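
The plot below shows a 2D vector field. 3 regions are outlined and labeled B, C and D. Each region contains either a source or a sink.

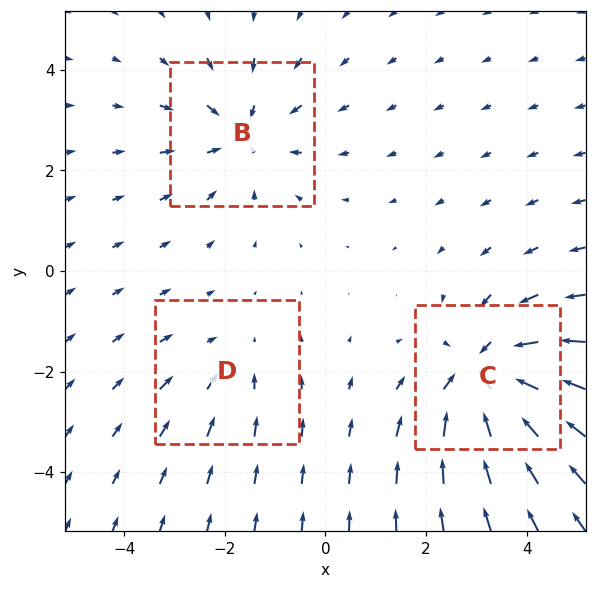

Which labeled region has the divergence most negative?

Divergence at each region's feature centre — B: about -3, C: about -4, D: about -2. Region C is most negative.

C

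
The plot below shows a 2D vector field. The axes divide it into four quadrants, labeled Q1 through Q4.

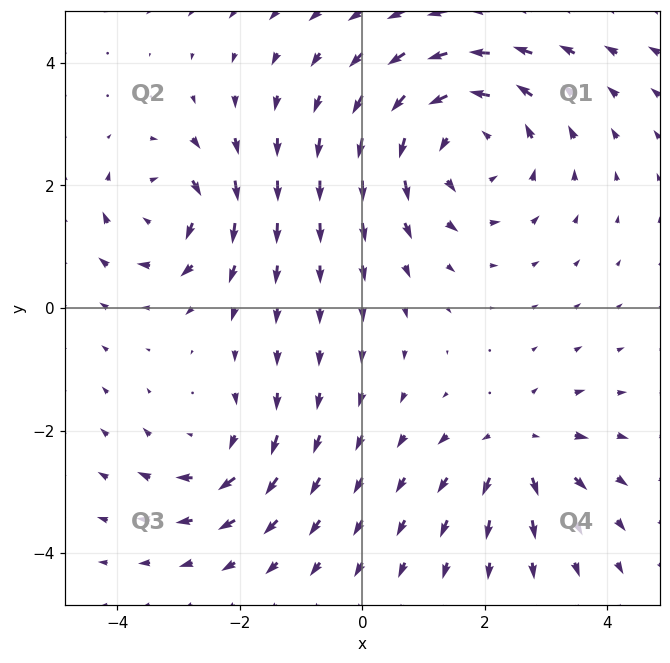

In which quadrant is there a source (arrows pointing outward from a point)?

The source sits at approximately (2.6, -2.3), which lies in quadrant Q4. The divergence there is about +4, positive as expected for a source.

Q4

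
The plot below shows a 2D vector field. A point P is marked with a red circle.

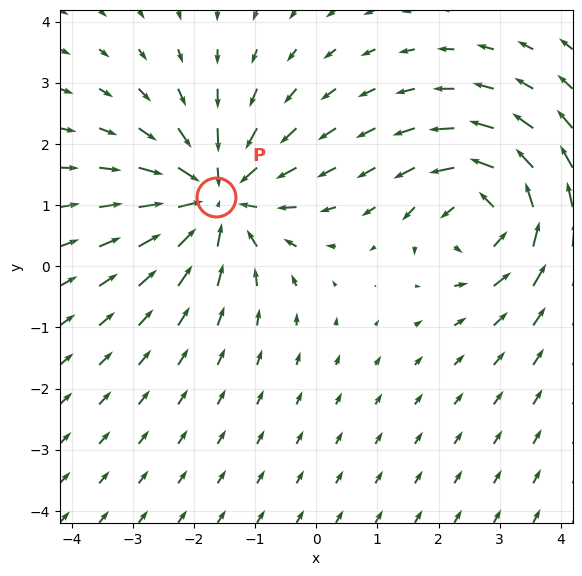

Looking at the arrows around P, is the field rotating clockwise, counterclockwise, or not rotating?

Near P at (-1.6, 1.1) the arrows show no circulation. The curl there is ≈0.

not rotating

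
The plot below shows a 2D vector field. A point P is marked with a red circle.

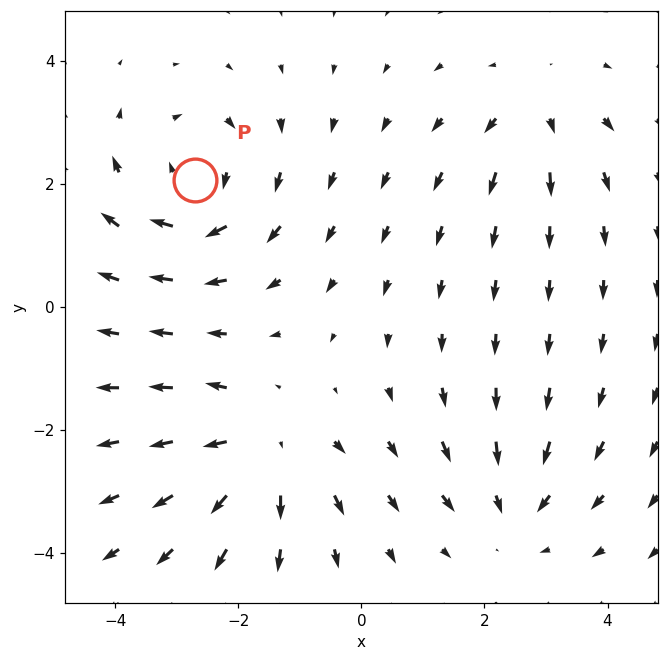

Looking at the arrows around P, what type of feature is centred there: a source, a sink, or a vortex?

vortex

At P (-2.7, 2.1) the arrows circulate clockwise. Divergence ≈0, curl about -5 — near-zero divergence with nonzero curl is a vortex.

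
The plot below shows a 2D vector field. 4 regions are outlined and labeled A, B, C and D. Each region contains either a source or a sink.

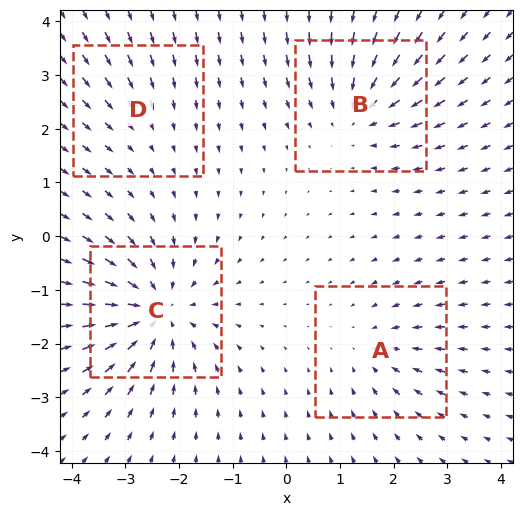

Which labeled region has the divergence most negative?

C

Divergence at each region's feature centre — A: about -3, B: about -5, C: about -7, D: about -2. Region C is most negative.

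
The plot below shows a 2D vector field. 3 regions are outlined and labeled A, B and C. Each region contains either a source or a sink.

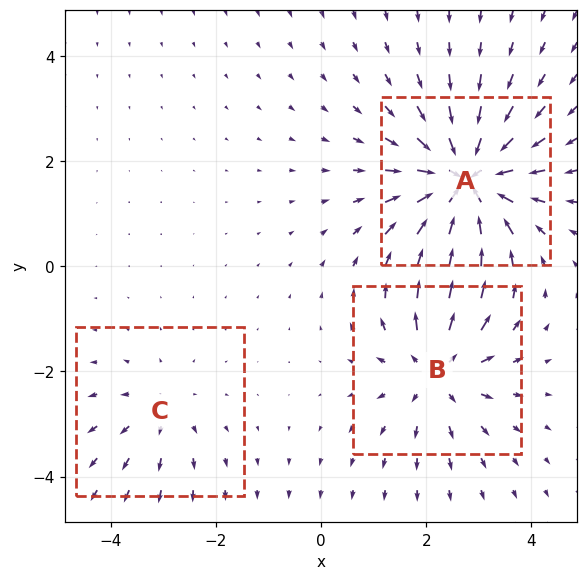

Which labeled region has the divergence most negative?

Divergence at each region's feature centre — A: about -5, B: about +4, C: about +2. Region A is most negative.

A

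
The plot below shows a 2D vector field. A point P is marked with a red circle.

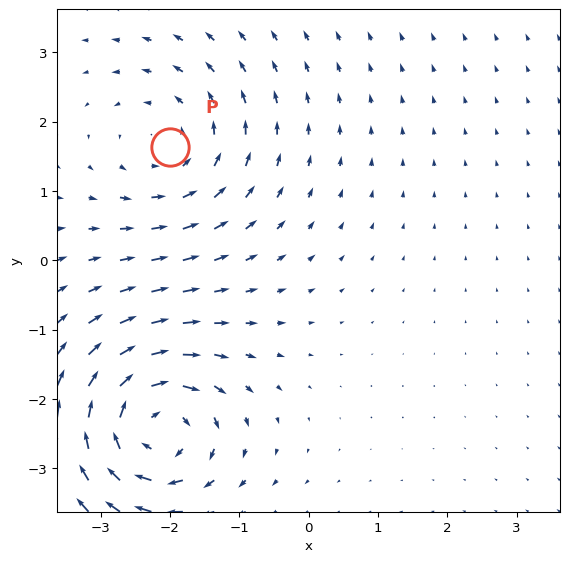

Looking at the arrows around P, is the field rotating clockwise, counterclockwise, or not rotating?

Near P at (-2.0, 1.6) the arrows circulate counterclockwise. The curl (z-component) there is about +3; positive curl means counterclockwise rotation.

counterclockwise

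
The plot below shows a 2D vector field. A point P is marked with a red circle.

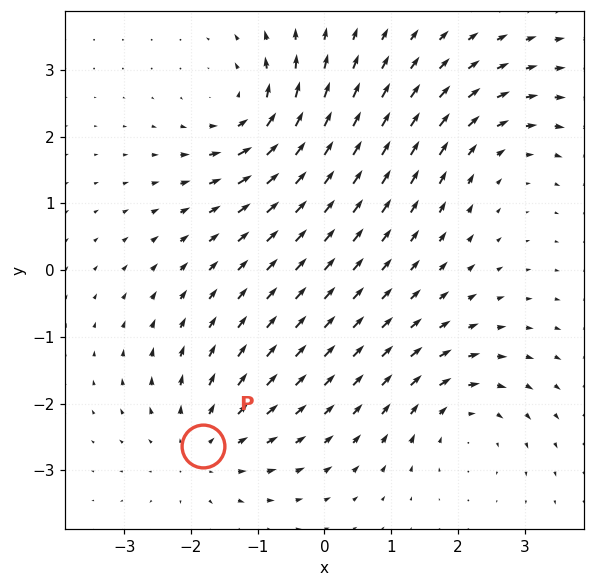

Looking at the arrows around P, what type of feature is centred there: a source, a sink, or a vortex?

source

At P (-1.8, -2.6) the arrows spread outward. Divergence about +4, curl ≈0 — positive divergence with near-zero curl is a source.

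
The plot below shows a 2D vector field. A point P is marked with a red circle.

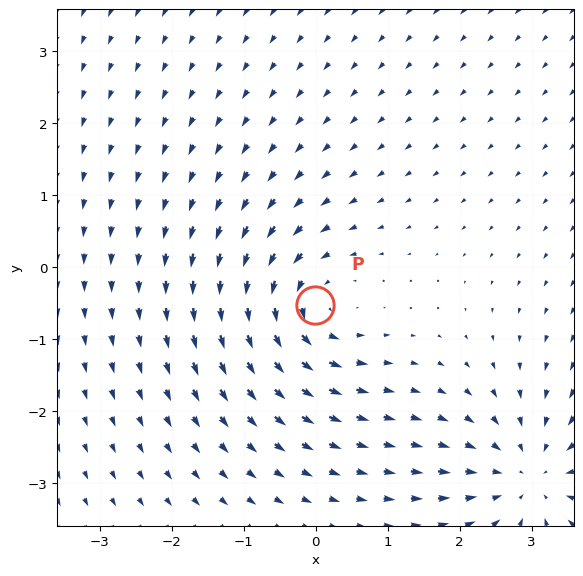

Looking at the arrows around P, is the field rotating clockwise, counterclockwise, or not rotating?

counterclockwise

Near P at (-0.0, -0.5) the arrows circulate counterclockwise. The curl (z-component) there is about +4; positive curl means counterclockwise rotation.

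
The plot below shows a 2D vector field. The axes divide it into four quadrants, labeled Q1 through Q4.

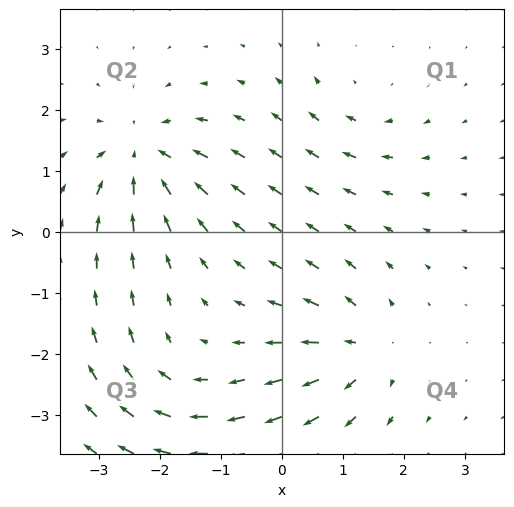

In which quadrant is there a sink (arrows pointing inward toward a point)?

Q2

The sink sits at approximately (-2.3, 1.2), which lies in quadrant Q2. The divergence there is about -6, negative as expected for a sink.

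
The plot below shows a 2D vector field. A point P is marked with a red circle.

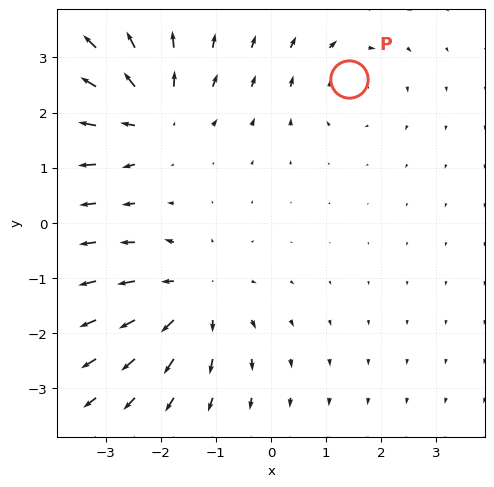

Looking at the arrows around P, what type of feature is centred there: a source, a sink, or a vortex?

At P (1.4, 2.6) the arrows circulate clockwise. Divergence ≈0, curl about -3 — near-zero divergence with nonzero curl is a vortex.

vortex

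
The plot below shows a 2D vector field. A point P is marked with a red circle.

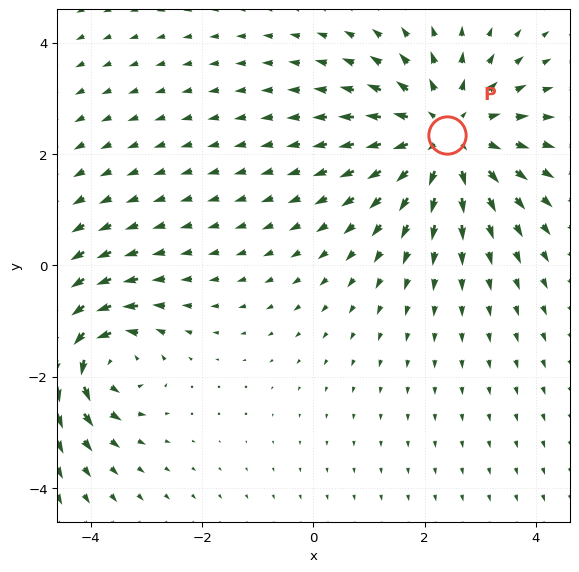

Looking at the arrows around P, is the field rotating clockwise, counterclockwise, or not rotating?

Near P at (2.4, 2.3) the arrows show no circulation. The curl there is ≈0.

not rotating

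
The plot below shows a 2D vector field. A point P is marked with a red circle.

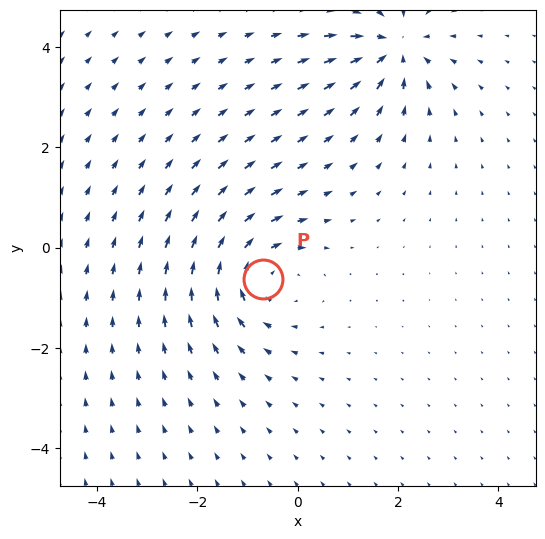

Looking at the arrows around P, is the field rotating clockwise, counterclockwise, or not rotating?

Near P at (-0.7, -0.6) the arrows circulate clockwise. The curl (z-component) there is about -4; negative curl means clockwise rotation.

clockwise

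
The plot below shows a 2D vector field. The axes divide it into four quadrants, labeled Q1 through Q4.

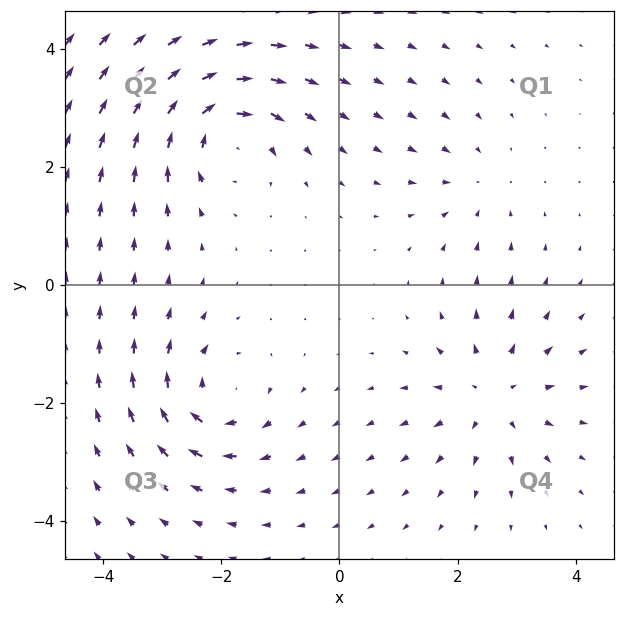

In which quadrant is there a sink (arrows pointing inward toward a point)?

The sink sits at approximately (2.3, 1.7), which lies in quadrant Q1. The divergence there is about -2, negative as expected for a sink.

Q1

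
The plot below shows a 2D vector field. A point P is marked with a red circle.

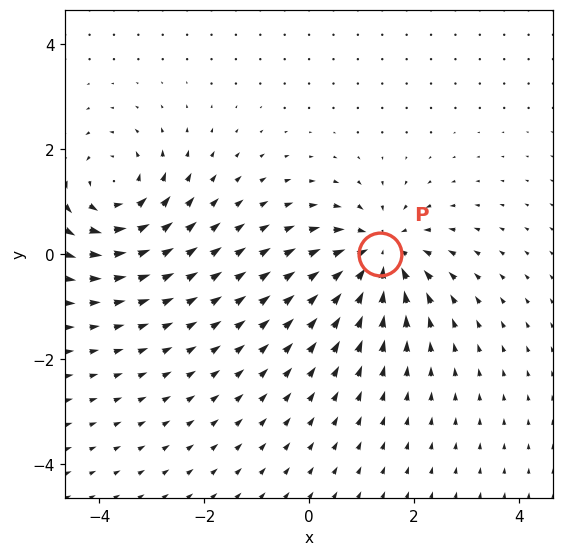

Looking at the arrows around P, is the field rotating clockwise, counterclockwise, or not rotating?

not rotating

Near P at (1.4, 0.0) the arrows show no circulation. The curl there is ≈0.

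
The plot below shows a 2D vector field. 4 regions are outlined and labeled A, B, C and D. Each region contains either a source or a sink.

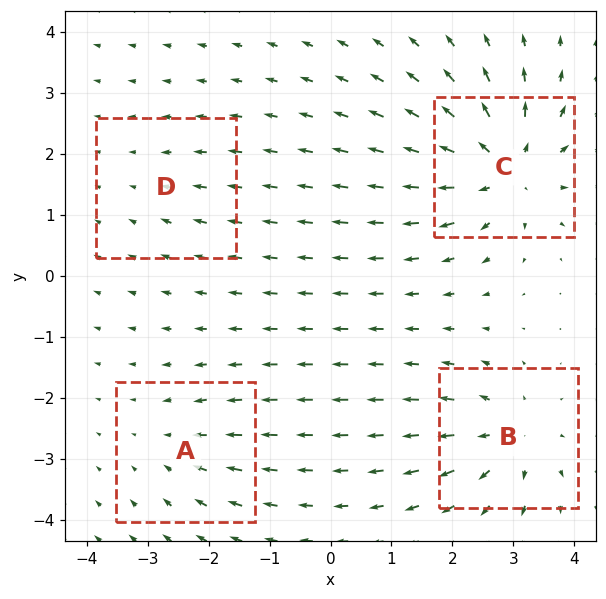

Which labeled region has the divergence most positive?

C

Divergence at each region's feature centre — A: about -3, B: about +6, C: about +8, D: about -2. Region C is most positive.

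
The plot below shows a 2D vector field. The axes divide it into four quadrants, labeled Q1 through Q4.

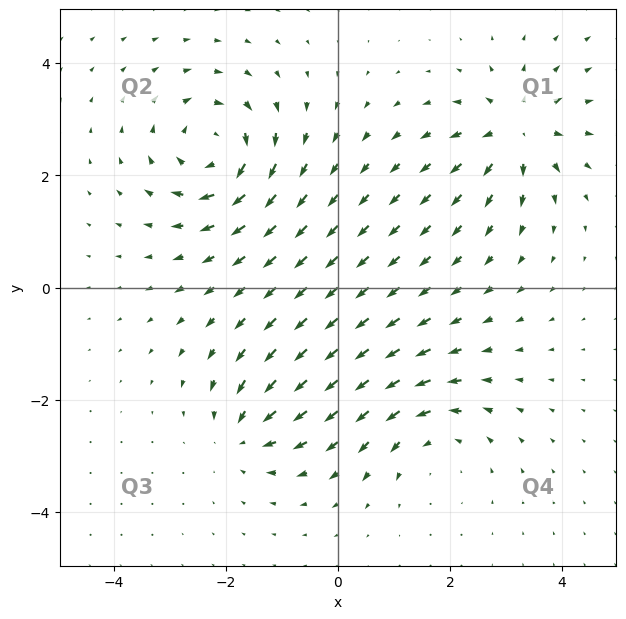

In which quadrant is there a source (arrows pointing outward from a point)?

The source sits at approximately (3.2, 2.8), which lies in quadrant Q1. The divergence there is about +6, positive as expected for a source.

Q1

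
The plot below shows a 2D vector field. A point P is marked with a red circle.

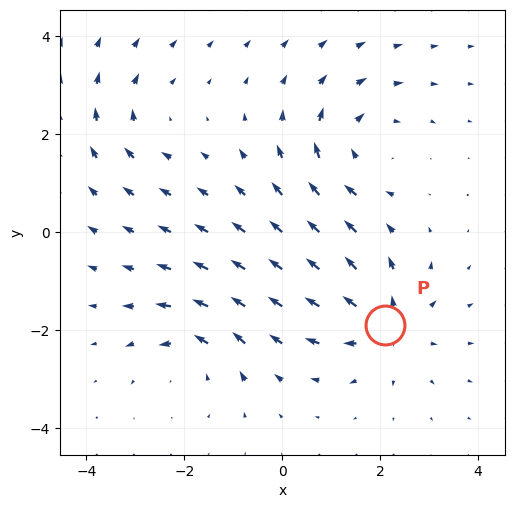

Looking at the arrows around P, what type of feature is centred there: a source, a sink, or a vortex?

At P (2.1, -1.9) the arrows spread outward. Divergence about +5, curl ≈0 — positive divergence with near-zero curl is a source.

source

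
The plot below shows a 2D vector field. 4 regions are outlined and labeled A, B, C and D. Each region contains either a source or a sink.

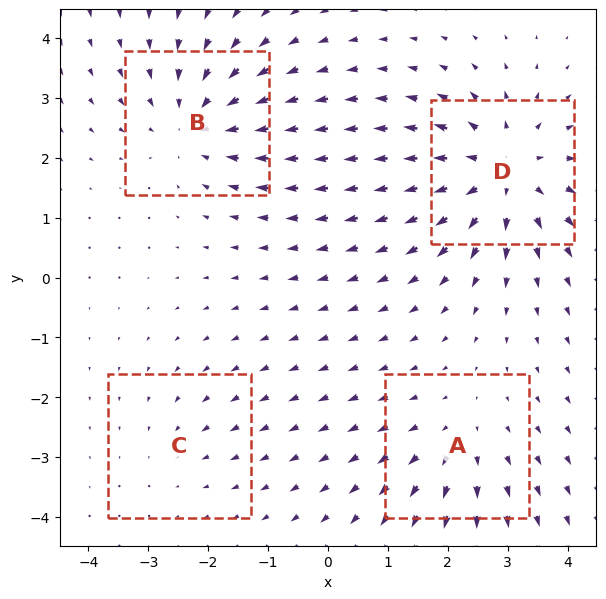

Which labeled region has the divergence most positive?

D

Divergence at each region's feature centre — A: about +3, B: about -5, C: about -2, D: about +6. Region D is most positive.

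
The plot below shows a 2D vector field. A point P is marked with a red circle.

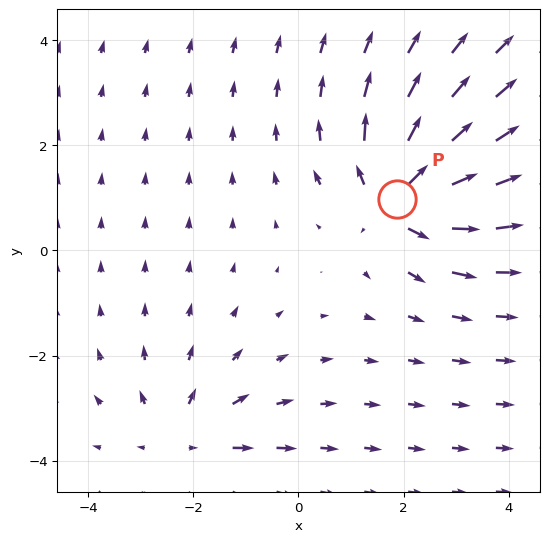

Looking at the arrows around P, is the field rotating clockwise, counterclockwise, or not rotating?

Near P at (1.9, 1.0) the arrows show no circulation. The curl there is ≈0.

not rotating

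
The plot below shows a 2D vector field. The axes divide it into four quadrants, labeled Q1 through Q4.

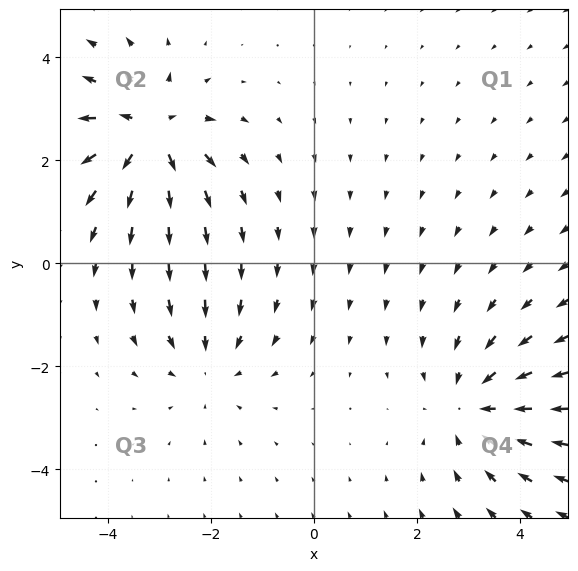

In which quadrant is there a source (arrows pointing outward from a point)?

The source sits at approximately (-3.2, 2.5), which lies in quadrant Q2. The divergence there is about +6, positive as expected for a source.

Q2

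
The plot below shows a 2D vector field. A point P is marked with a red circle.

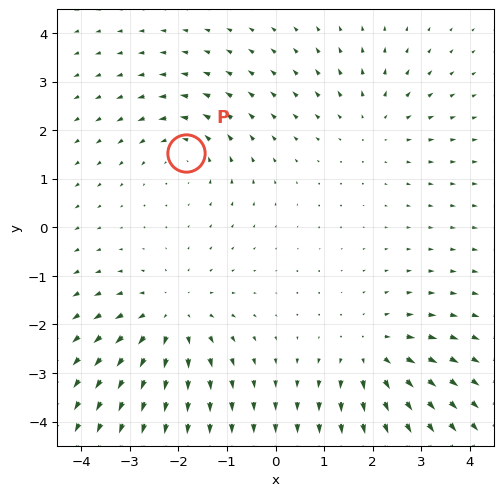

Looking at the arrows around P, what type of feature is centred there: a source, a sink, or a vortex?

vortex

At P (-1.8, 1.5) the arrows circulate counterclockwise. Divergence ≈0, curl about +3 — near-zero divergence with nonzero curl is a vortex.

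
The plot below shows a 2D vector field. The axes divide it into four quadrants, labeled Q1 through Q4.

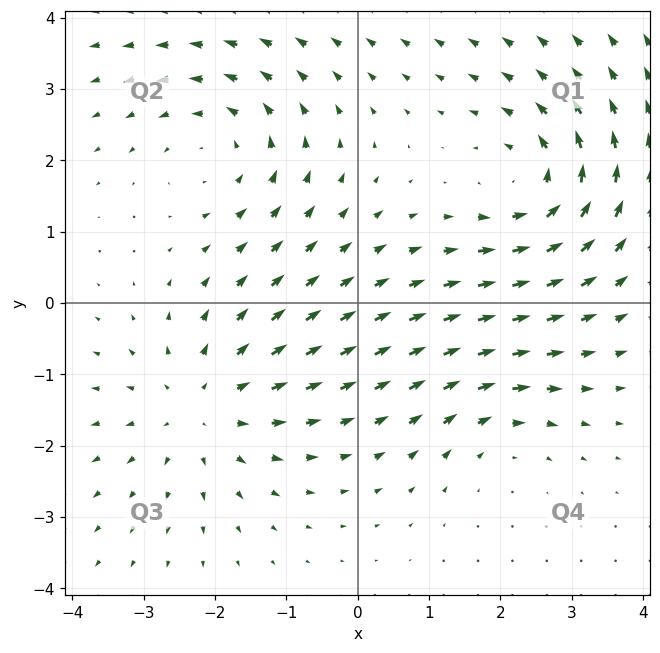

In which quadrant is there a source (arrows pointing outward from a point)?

The source sits at approximately (-2.2, -1.5), which lies in quadrant Q3. The divergence there is about +3, positive as expected for a source.

Q3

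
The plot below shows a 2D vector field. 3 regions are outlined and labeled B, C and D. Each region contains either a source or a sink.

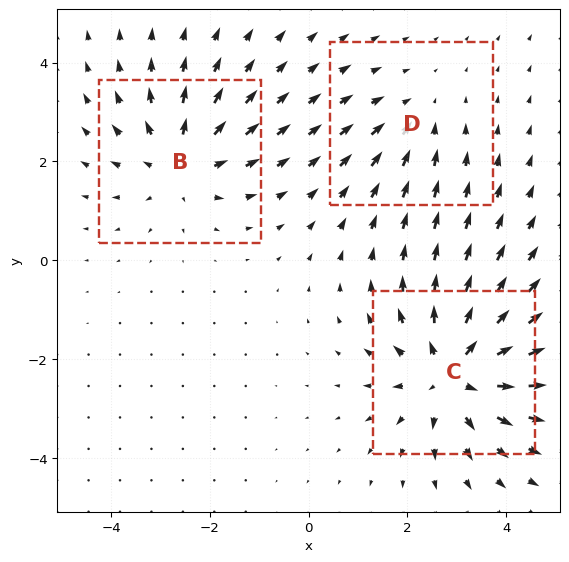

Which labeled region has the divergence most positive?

Divergence at each region's feature centre — B: about +3, C: about +4, D: about -2. Region C is most positive.

C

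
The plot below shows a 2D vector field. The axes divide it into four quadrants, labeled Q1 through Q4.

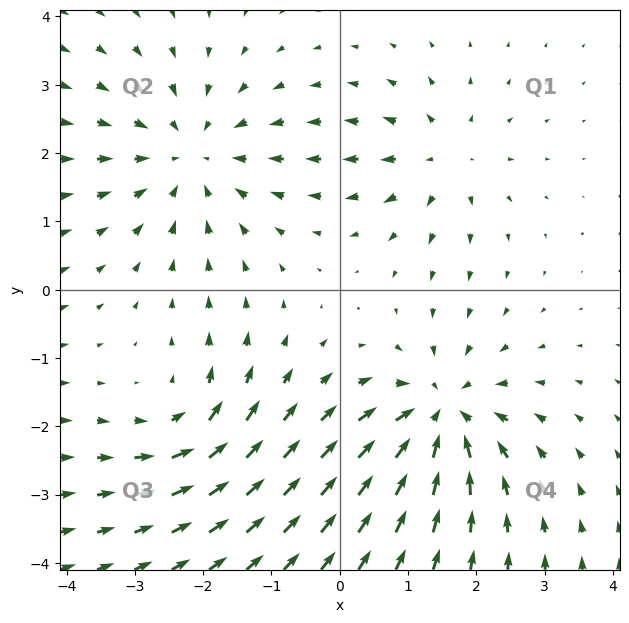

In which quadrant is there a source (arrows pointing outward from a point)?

Q1

The source sits at approximately (1.5, 1.9), which lies in quadrant Q1. The divergence there is about +4, positive as expected for a source.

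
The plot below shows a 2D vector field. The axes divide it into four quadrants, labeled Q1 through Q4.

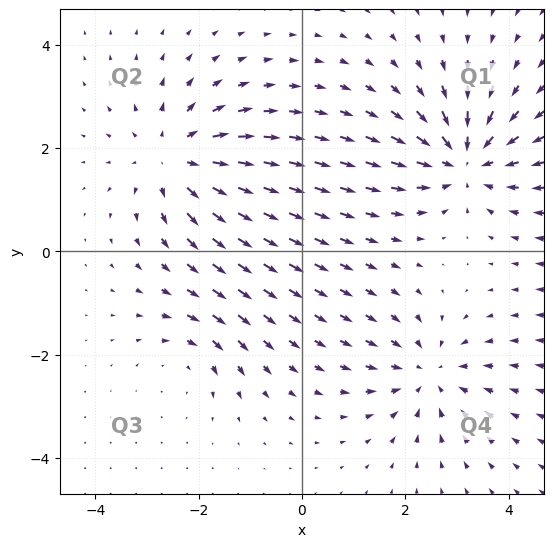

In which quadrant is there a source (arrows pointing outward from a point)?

Q2

The source sits at approximately (-2.5, 1.8), which lies in quadrant Q2. The divergence there is about +5, positive as expected for a source.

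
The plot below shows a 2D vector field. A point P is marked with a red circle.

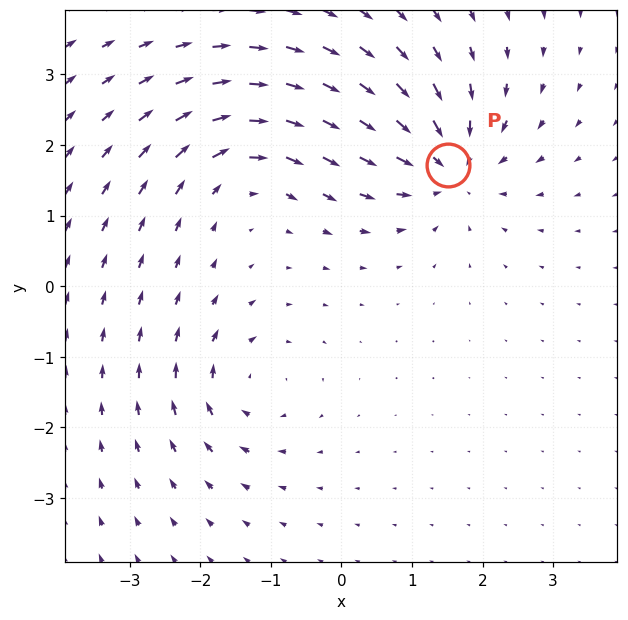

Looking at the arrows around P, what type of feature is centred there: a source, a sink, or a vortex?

At P (1.5, 1.7) the arrows converge inward. Divergence about -5, curl ≈0 — negative divergence with near-zero curl is a sink.

sink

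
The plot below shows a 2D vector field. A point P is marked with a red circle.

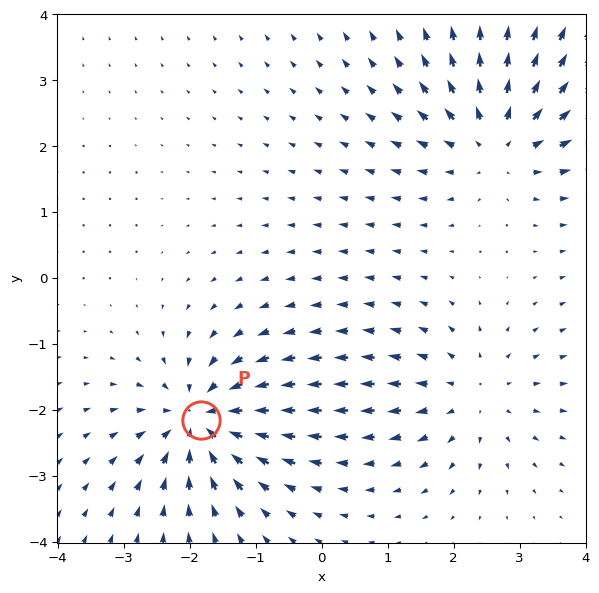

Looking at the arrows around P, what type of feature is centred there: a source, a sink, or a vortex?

At P (-1.8, -2.2) the arrows converge inward. Divergence about -7, curl ≈0 — negative divergence with near-zero curl is a sink.

sink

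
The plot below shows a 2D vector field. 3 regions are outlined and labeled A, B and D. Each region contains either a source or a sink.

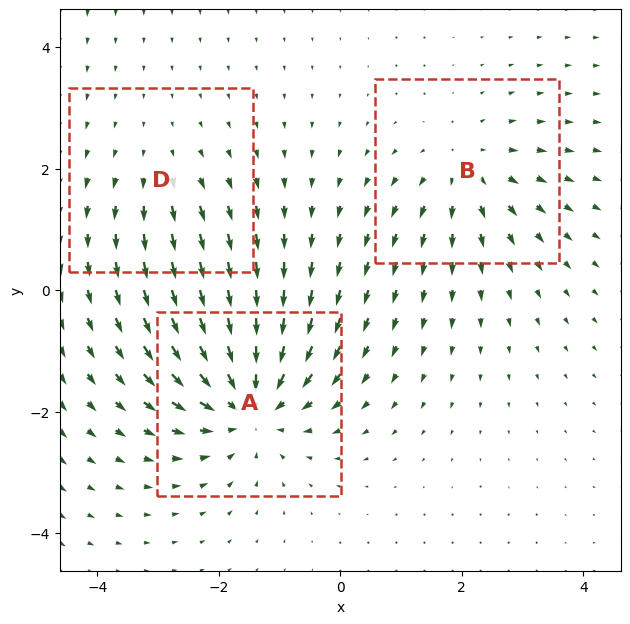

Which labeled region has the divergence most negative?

A

Divergence at each region's feature centre — A: about -5, B: about +3, D: about +2. Region A is most negative.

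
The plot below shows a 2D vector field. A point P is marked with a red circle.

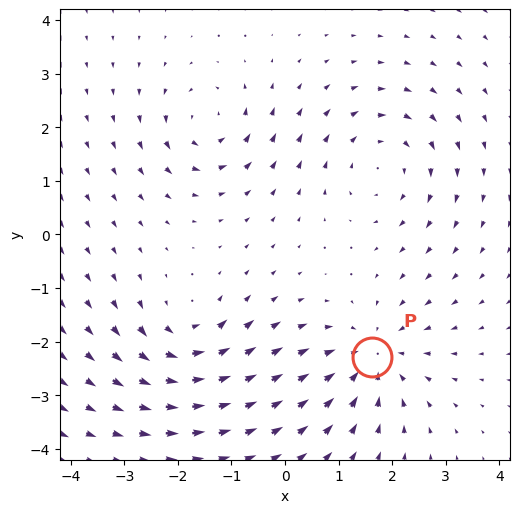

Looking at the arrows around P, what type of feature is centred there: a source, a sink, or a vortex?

sink

At P (1.6, -2.3) the arrows converge inward. Divergence about -5, curl ≈0 — negative divergence with near-zero curl is a sink.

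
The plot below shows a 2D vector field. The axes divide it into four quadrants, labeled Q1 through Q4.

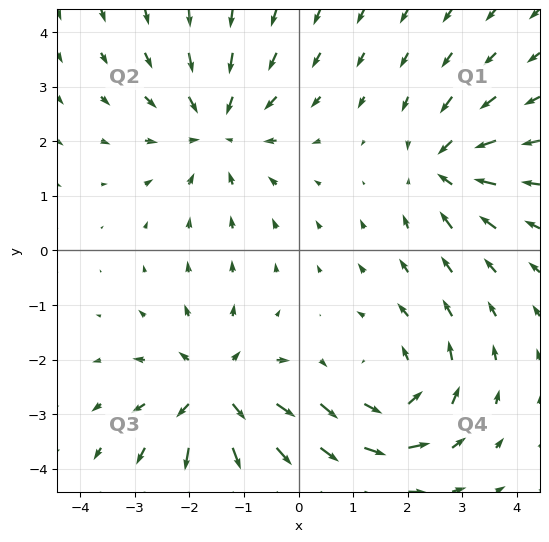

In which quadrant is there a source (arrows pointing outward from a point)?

The source sits at approximately (-1.5, -2.6), which lies in quadrant Q3. The divergence there is about +5, positive as expected for a source.

Q3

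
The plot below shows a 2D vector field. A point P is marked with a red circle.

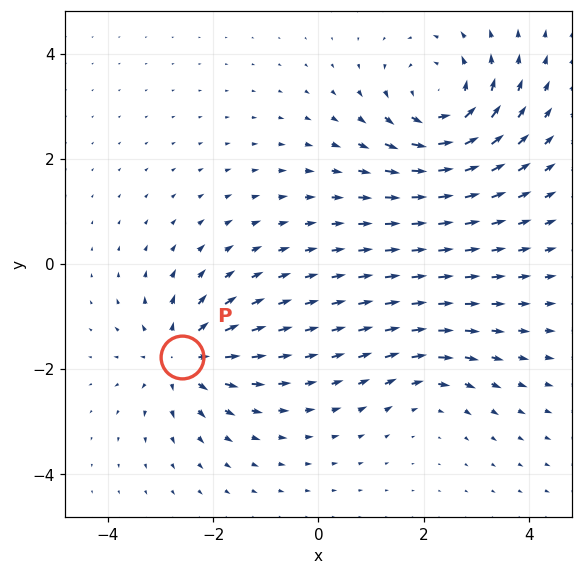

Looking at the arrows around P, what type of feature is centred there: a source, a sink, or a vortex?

source

At P (-2.6, -1.8) the arrows spread outward. Divergence about +5, curl ≈0 — positive divergence with near-zero curl is a source.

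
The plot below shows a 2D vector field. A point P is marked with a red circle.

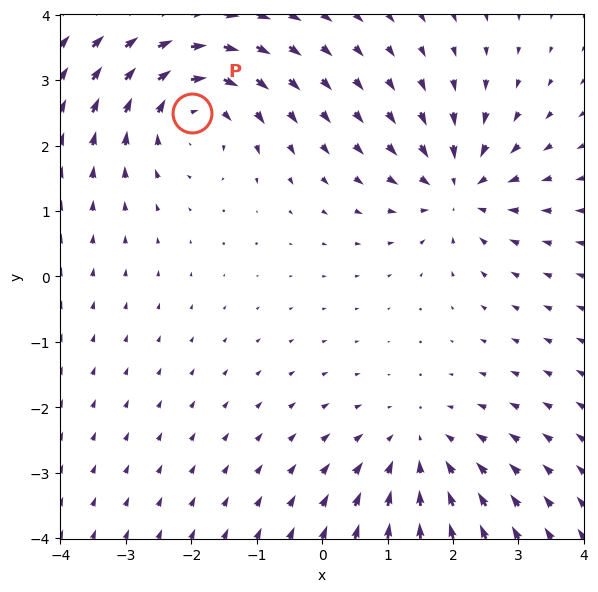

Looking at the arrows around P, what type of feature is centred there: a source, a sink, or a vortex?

At P (-2.0, 2.5) the arrows circulate clockwise. Divergence ≈0, curl about -5 — near-zero divergence with nonzero curl is a vortex.

vortex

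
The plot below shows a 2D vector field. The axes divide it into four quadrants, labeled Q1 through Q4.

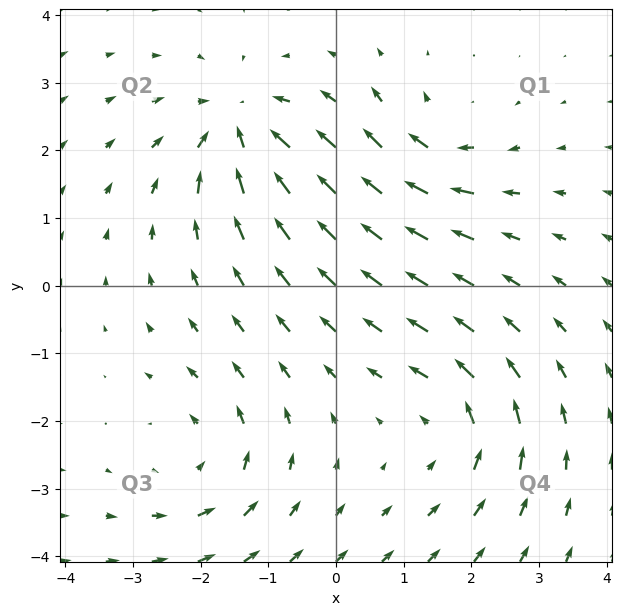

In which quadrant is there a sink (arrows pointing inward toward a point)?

Q2

The sink sits at approximately (-1.4, 2.3), which lies in quadrant Q2. The divergence there is about -5, negative as expected for a sink.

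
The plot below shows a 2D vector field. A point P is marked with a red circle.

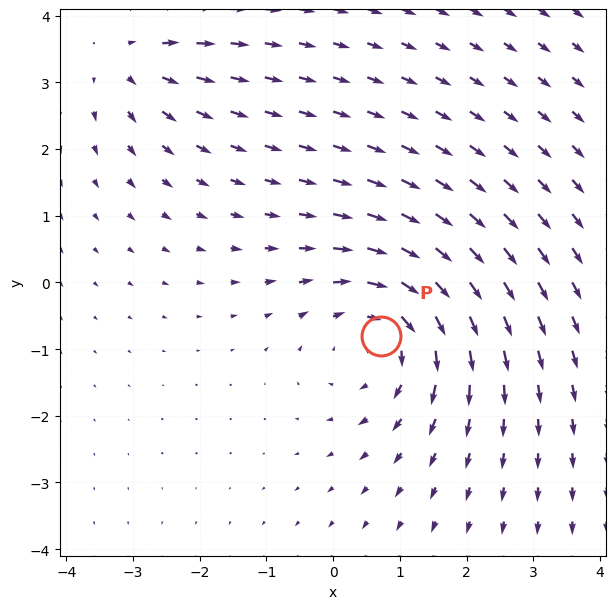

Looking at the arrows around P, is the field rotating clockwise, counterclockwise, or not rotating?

Near P at (0.7, -0.8) the arrows circulate clockwise. The curl (z-component) there is about -4; negative curl means clockwise rotation.

clockwise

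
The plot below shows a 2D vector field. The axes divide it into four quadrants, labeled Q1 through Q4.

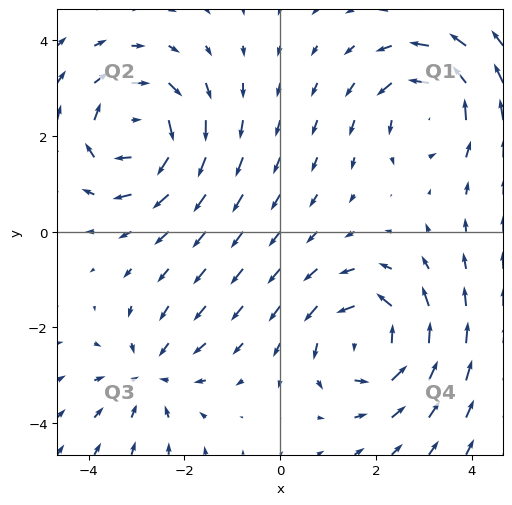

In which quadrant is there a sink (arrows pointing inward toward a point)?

Q3

The sink sits at approximately (-2.7, -3.0), which lies in quadrant Q3. The divergence there is about -3, negative as expected for a sink.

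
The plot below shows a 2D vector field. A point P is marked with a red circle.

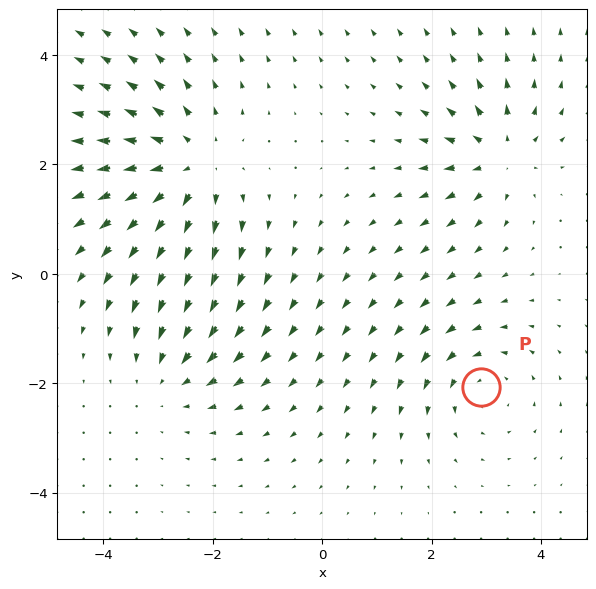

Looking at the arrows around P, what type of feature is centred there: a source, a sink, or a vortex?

At P (2.9, -2.1) the arrows circulate counterclockwise. Divergence ≈0, curl about +3 — near-zero divergence with nonzero curl is a vortex.

vortex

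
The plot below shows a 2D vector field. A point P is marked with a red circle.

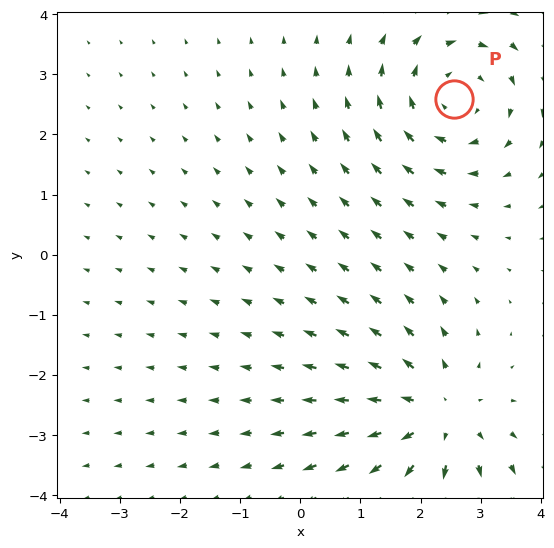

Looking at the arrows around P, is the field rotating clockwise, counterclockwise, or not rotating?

clockwise

Near P at (2.6, 2.6) the arrows circulate clockwise. The curl (z-component) there is about -4; negative curl means clockwise rotation.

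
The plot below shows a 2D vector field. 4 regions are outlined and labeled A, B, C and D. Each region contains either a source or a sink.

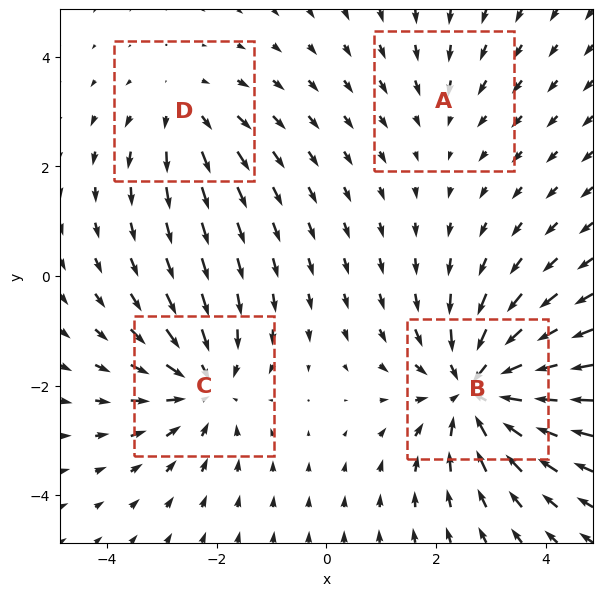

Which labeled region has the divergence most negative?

B

Divergence at each region's feature centre — A: about -2, B: about -6, C: about -4, D: about +3. Region B is most negative.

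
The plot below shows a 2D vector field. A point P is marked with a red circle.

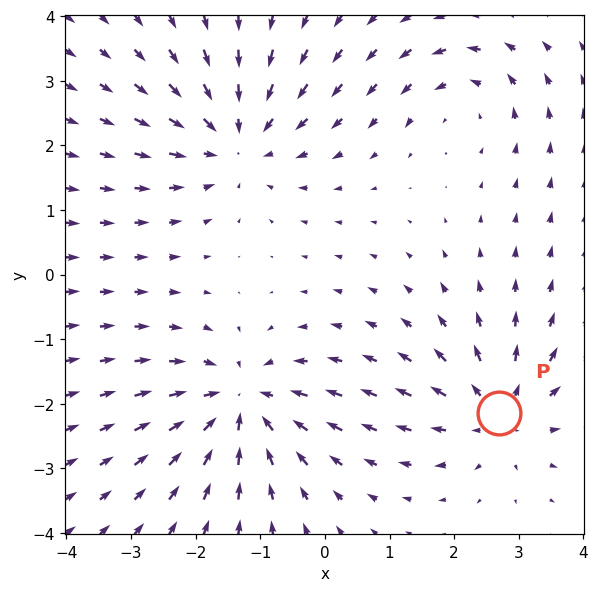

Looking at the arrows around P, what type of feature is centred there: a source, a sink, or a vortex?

source

At P (2.7, -2.1) the arrows spread outward. Divergence about +4, curl ≈0 — positive divergence with near-zero curl is a source.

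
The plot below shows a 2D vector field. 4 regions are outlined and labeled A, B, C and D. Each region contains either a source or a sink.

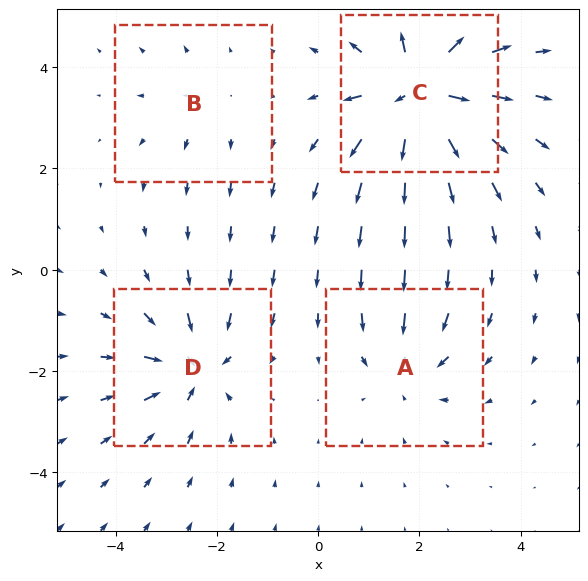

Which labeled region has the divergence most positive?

Divergence at each region's feature centre — A: about -4, B: about +2, C: about +9, D: about -6. Region C is most positive.

C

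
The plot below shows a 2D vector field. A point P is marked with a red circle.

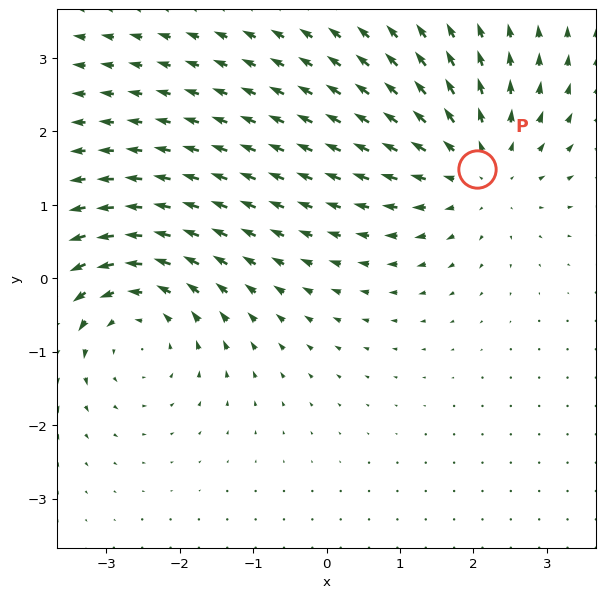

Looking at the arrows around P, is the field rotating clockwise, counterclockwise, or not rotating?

Near P at (2.1, 1.5) the arrows show no circulation. The curl there is ≈0.

not rotating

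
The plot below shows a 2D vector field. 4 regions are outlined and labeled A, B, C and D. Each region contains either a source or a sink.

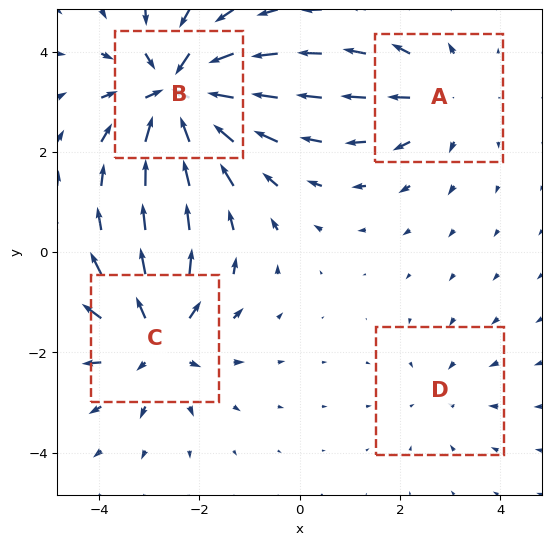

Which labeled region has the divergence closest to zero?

D

Divergence at each region's feature centre — A: about +3, B: about -7, C: about +5, D: about -2. Region D is closest to zero.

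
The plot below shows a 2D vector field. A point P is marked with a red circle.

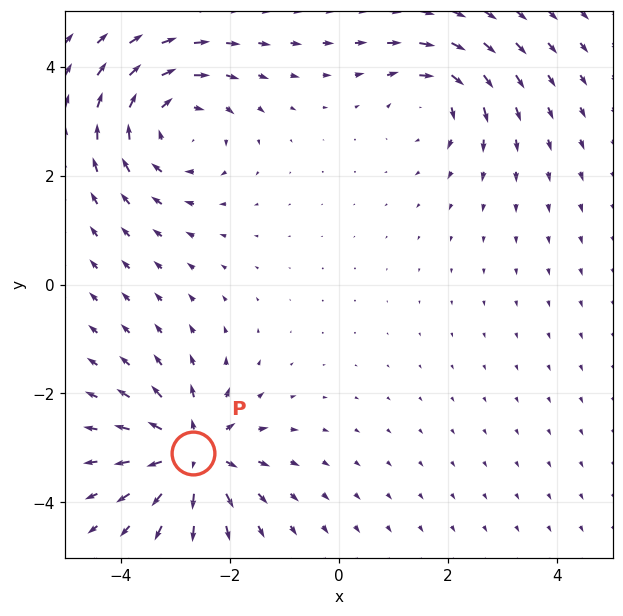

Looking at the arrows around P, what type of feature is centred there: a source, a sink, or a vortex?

source

At P (-2.7, -3.1) the arrows spread outward. Divergence about +6, curl ≈0 — positive divergence with near-zero curl is a source.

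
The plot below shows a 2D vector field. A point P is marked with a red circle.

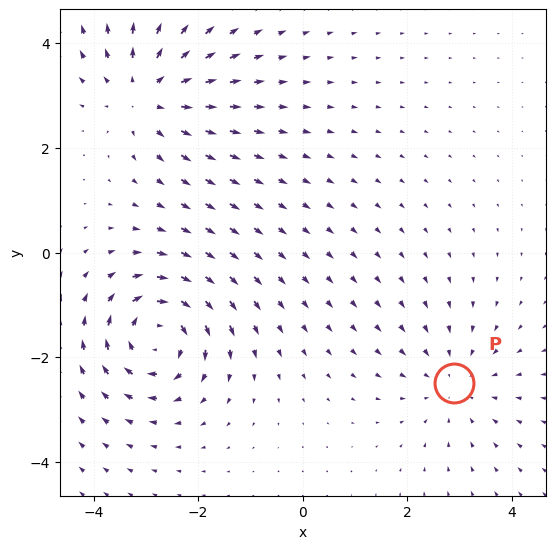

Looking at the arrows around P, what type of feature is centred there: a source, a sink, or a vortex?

At P (2.9, -2.5) the arrows converge inward. Divergence about -2, curl ≈0 — negative divergence with near-zero curl is a sink.

sink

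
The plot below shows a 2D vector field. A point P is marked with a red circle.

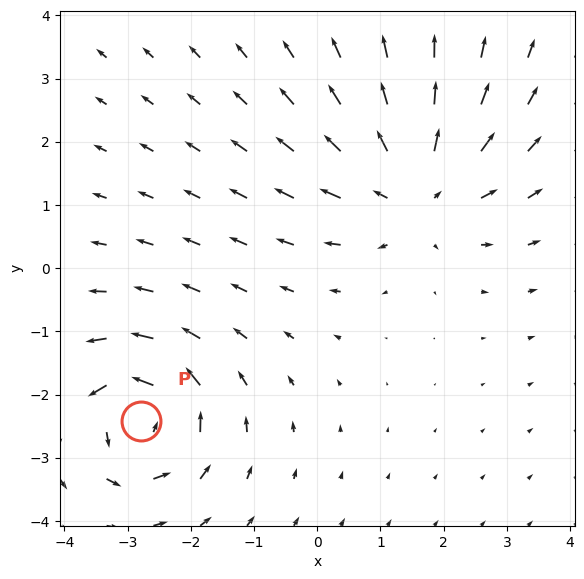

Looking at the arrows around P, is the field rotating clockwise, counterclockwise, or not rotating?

counterclockwise

Near P at (-2.8, -2.4) the arrows circulate counterclockwise. The curl (z-component) there is about +5; positive curl means counterclockwise rotation.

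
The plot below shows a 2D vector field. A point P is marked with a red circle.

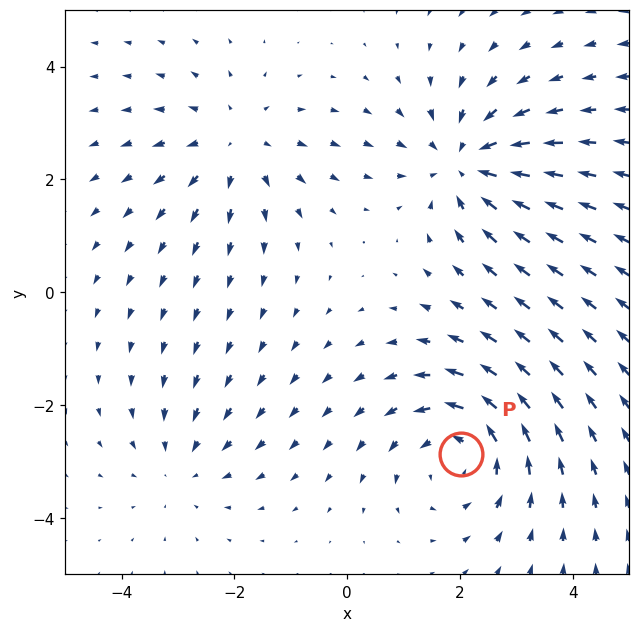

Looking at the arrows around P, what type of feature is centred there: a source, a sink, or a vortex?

At P (2.0, -2.9) the arrows circulate counterclockwise. Divergence ≈0, curl about +4 — near-zero divergence with nonzero curl is a vortex.

vortex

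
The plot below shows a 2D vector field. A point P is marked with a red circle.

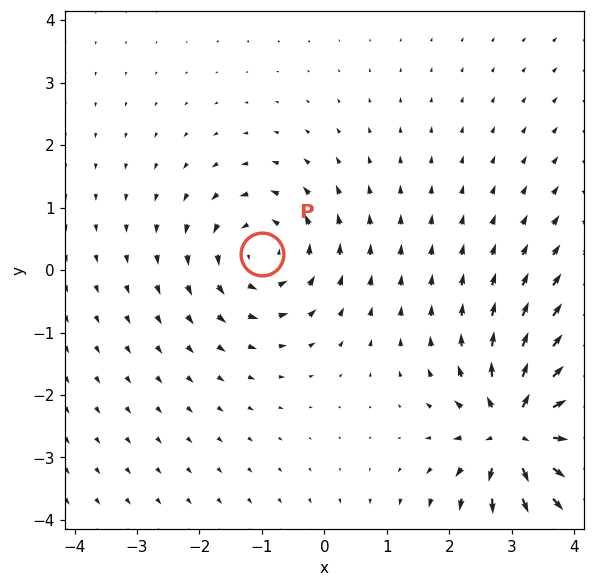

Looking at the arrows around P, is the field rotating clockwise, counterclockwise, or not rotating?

Near P at (-1.0, 0.3) the arrows circulate counterclockwise. The curl (z-component) there is about +4; positive curl means counterclockwise rotation.

counterclockwise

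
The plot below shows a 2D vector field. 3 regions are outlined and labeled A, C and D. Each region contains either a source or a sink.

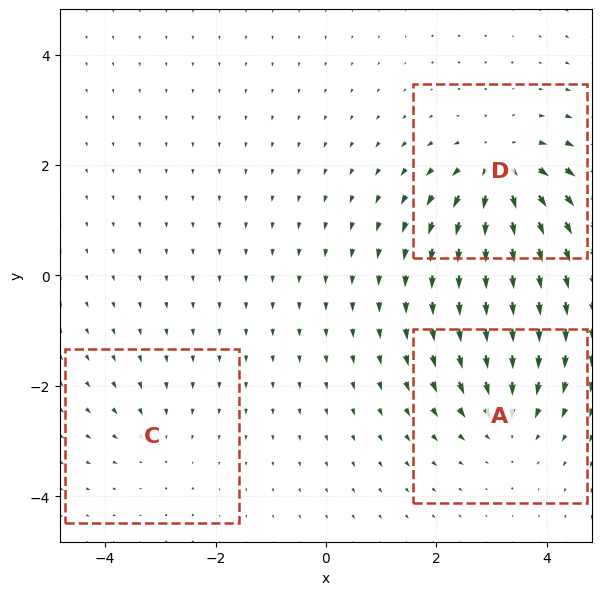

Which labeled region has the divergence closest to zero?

Divergence at each region's feature centre — A: about -4, C: about -2, D: about +6. Region C is closest to zero.

C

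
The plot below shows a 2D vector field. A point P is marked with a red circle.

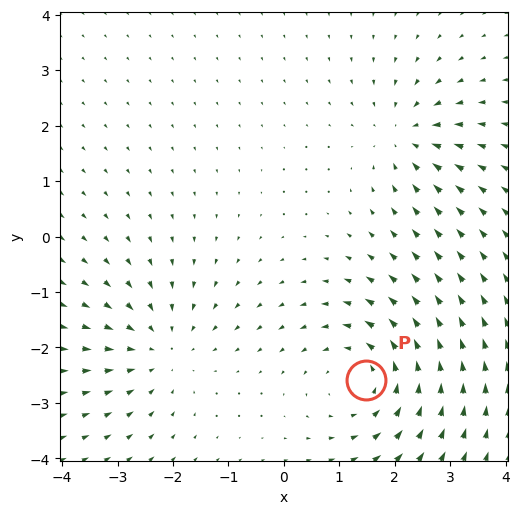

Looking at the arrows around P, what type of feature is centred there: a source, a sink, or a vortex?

At P (1.5, -2.6) the arrows circulate counterclockwise. Divergence ≈0, curl about +3 — near-zero divergence with nonzero curl is a vortex.

vortex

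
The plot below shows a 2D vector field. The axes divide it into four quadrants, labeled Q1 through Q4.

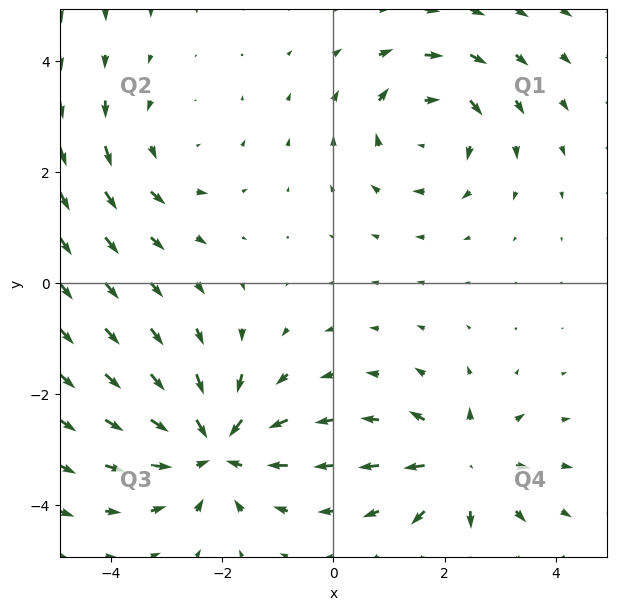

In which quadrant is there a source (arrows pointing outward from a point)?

Q4

The source sits at approximately (2.3, -3.3), which lies in quadrant Q4. The divergence there is about +5, positive as expected for a source.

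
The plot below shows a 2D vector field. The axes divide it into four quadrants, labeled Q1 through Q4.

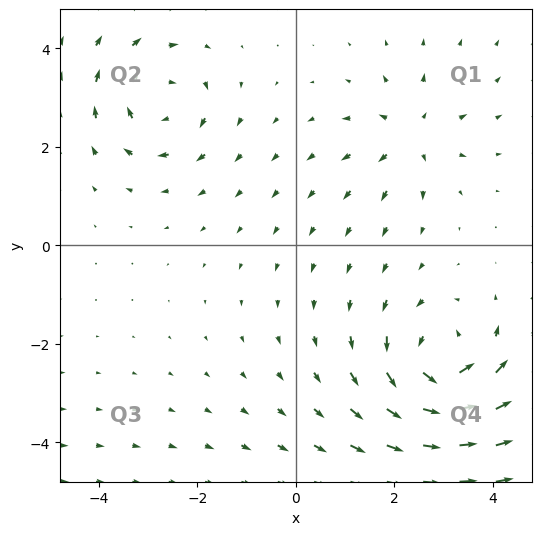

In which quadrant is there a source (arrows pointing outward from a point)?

Q1

The source sits at approximately (2.3, 2.2), which lies in quadrant Q1. The divergence there is about +3, positive as expected for a source.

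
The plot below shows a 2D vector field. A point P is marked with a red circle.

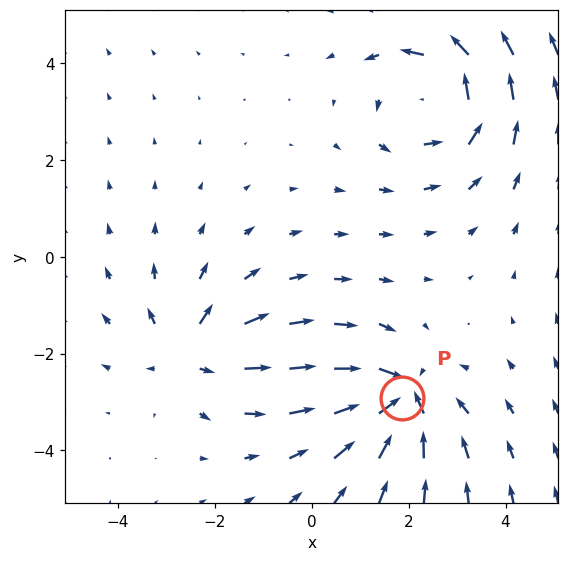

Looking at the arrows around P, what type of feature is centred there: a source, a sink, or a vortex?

sink

At P (1.9, -2.9) the arrows converge inward. Divergence about -5, curl ≈0 — negative divergence with near-zero curl is a sink.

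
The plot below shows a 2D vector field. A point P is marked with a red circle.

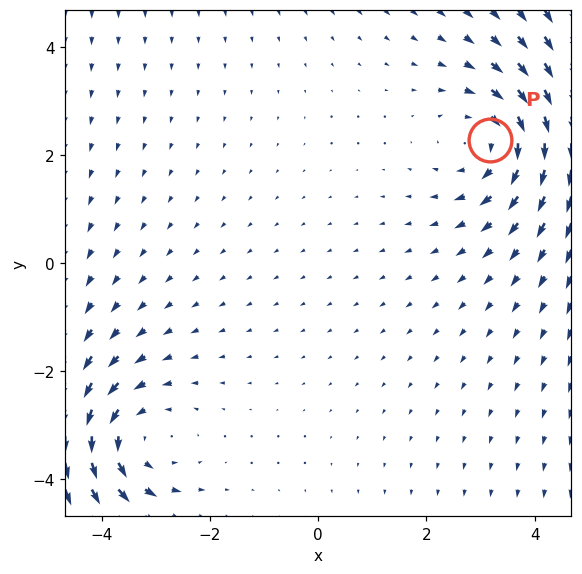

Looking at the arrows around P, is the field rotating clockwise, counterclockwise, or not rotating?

Near P at (3.2, 2.3) the arrows circulate clockwise. The curl (z-component) there is about -3; negative curl means clockwise rotation.

clockwise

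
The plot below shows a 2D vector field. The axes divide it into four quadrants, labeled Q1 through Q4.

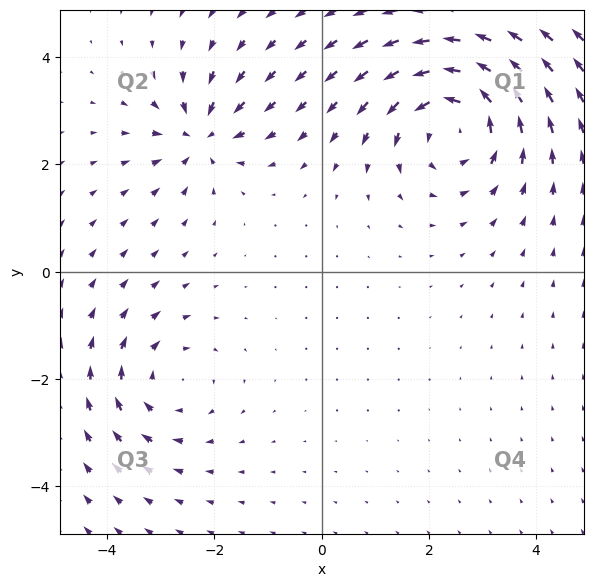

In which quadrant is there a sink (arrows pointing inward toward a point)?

The sink sits at approximately (-2.3, 2.5), which lies in quadrant Q2. The divergence there is about -4, negative as expected for a sink.

Q2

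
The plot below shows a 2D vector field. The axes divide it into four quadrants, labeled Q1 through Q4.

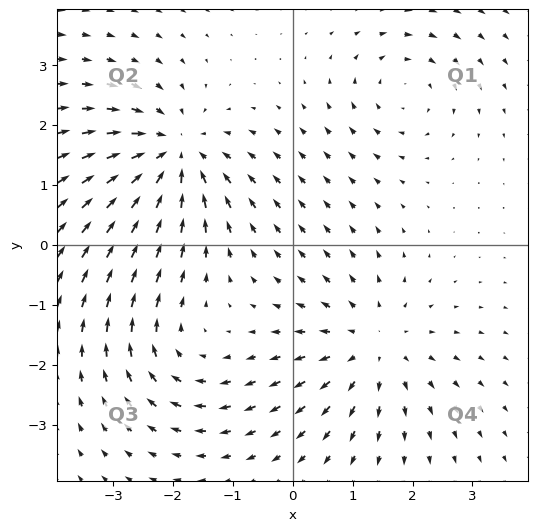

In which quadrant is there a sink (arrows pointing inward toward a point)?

The sink sits at approximately (-2.0, 1.5), which lies in quadrant Q2. The divergence there is about -5, negative as expected for a sink.

Q2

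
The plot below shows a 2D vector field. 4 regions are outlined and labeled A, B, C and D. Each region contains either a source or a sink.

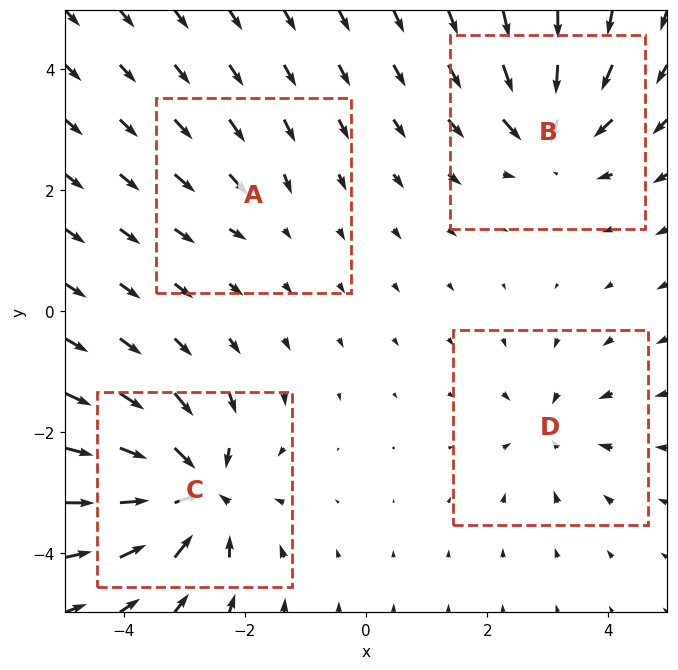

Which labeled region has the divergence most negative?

C

Divergence at each region's feature centre — A: about -2, B: about -6, C: about -8, D: about -4. Region C is most negative.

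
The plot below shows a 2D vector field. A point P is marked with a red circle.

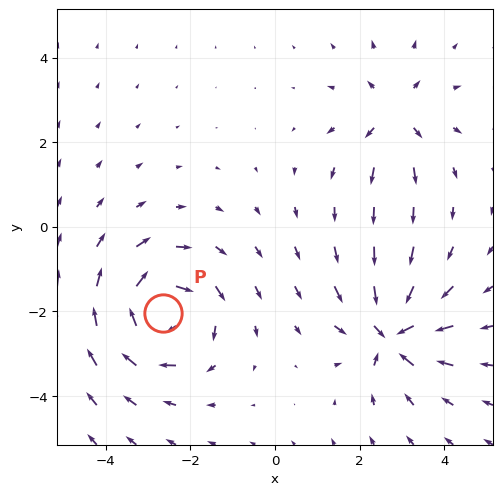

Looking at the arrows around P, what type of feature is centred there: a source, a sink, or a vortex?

vortex

At P (-2.6, -2.0) the arrows circulate clockwise. Divergence ≈0, curl about -5 — near-zero divergence with nonzero curl is a vortex.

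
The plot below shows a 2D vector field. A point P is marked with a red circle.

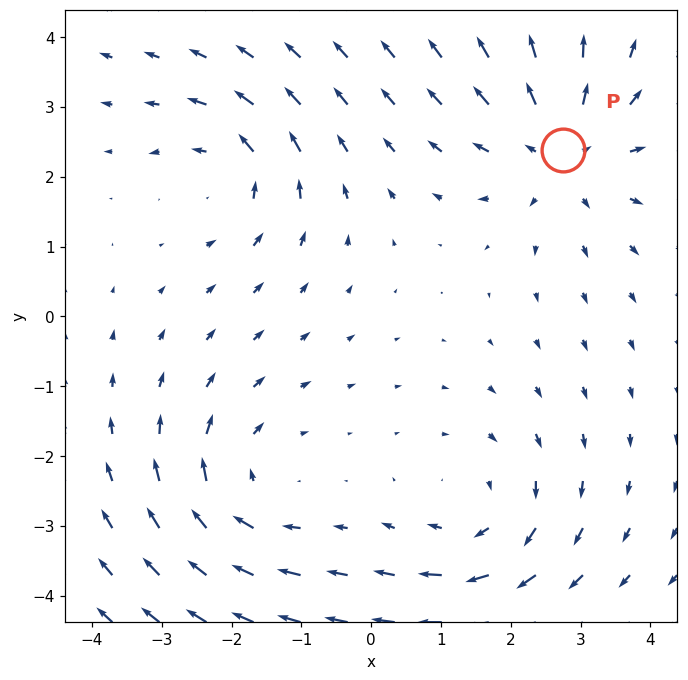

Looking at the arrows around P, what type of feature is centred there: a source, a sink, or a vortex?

At P (2.7, 2.4) the arrows spread outward. Divergence about +4, curl ≈0 — positive divergence with near-zero curl is a source.

source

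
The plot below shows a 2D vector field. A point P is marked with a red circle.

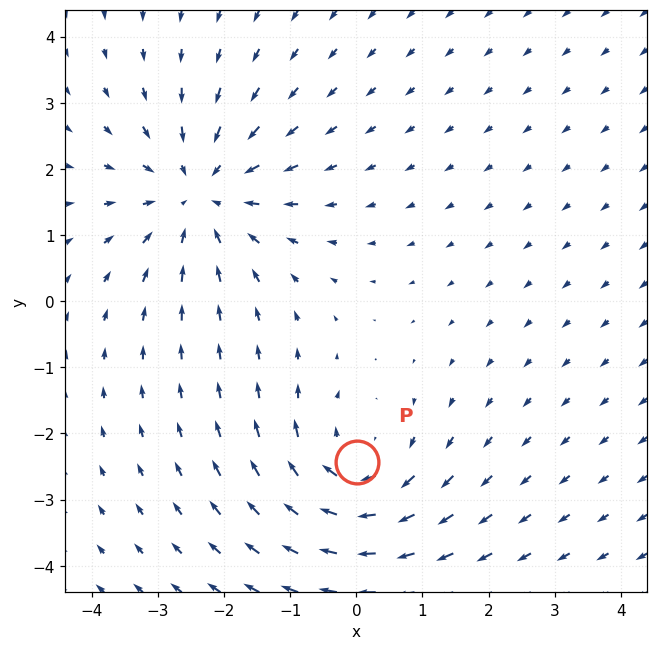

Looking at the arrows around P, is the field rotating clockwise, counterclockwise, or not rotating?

clockwise

Near P at (0.0, -2.4) the arrows circulate clockwise. The curl (z-component) there is about -3; negative curl means clockwise rotation.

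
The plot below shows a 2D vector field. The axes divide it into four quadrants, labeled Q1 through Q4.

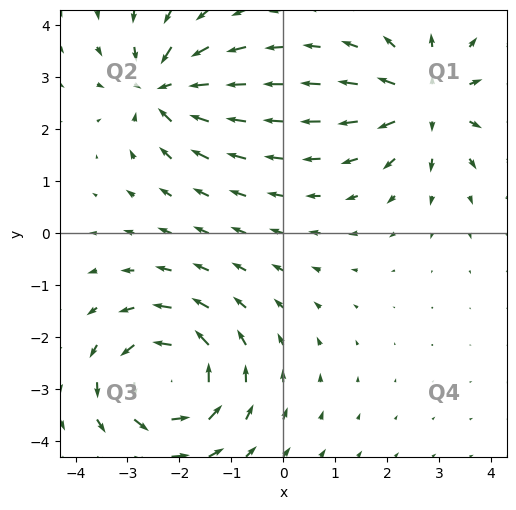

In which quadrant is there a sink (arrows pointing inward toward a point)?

The sink sits at approximately (-2.3, 2.8), which lies in quadrant Q2. The divergence there is about -4, negative as expected for a sink.

Q2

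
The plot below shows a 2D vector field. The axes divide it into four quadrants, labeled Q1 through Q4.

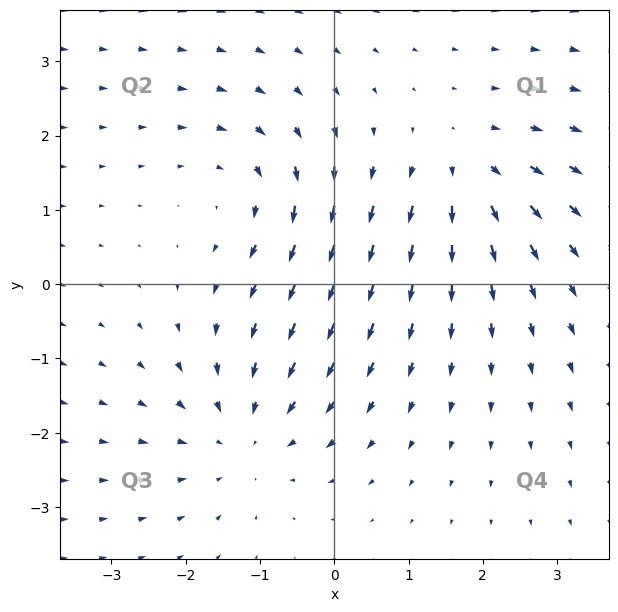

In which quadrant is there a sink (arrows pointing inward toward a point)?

The sink sits at approximately (-1.2, -2.0), which lies in quadrant Q3. The divergence there is about -3, negative as expected for a sink.

Q3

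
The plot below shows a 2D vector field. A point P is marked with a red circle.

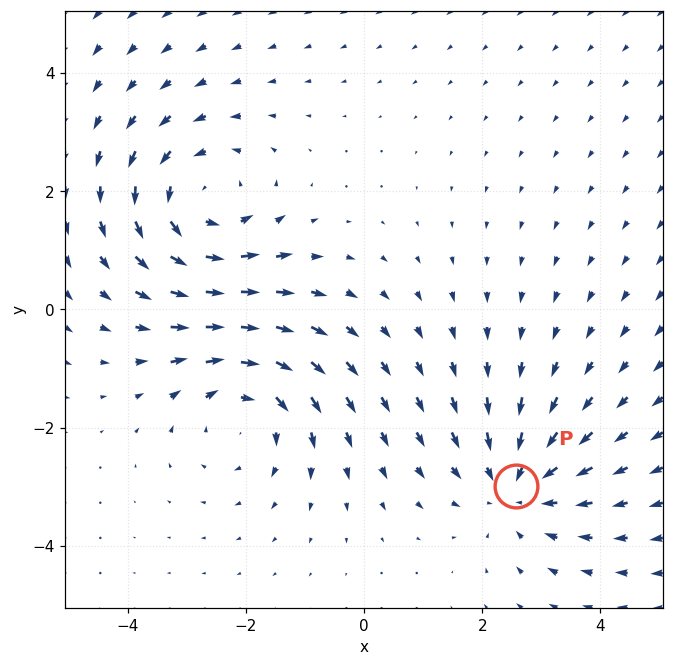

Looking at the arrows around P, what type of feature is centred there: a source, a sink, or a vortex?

At P (2.6, -3.0) the arrows converge inward. Divergence about -3, curl ≈0 — negative divergence with near-zero curl is a sink.

sink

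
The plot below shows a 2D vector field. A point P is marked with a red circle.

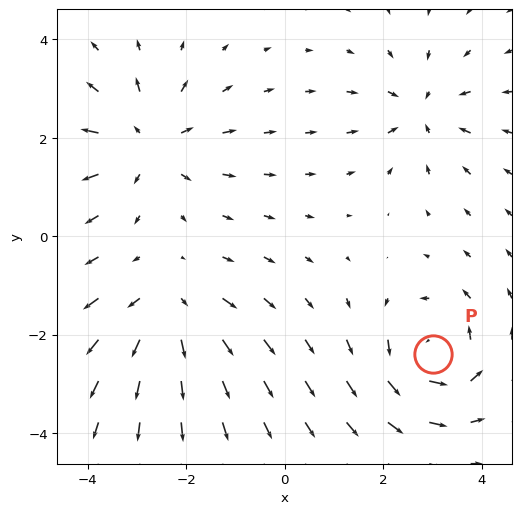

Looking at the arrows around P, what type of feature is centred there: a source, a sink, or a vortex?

At P (3.0, -2.4) the arrows circulate counterclockwise. Divergence ≈0, curl about +4 — near-zero divergence with nonzero curl is a vortex.

vortex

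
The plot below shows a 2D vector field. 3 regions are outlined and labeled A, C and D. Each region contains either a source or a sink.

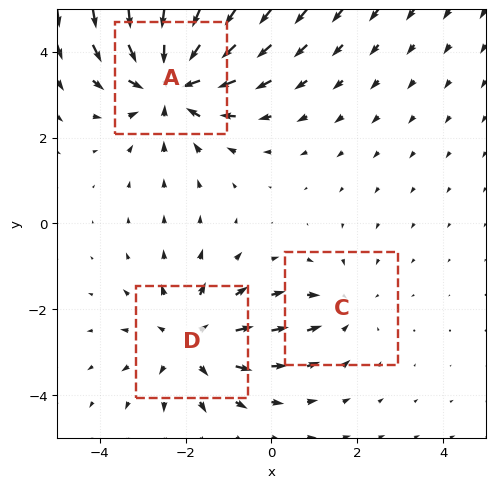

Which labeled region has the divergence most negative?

Divergence at each region's feature centre — A: about -4, C: about -2, D: about +3. Region A is most negative.

A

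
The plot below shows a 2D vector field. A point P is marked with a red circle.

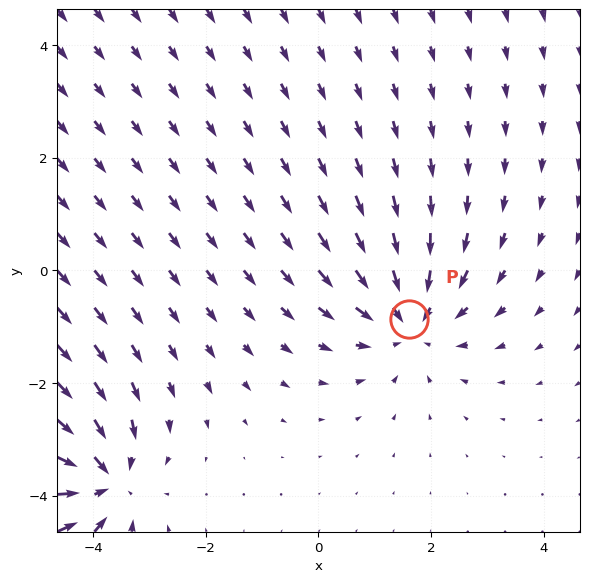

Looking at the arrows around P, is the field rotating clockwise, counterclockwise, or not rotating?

not rotating

Near P at (1.6, -0.9) the arrows show no circulation. The curl there is ≈0.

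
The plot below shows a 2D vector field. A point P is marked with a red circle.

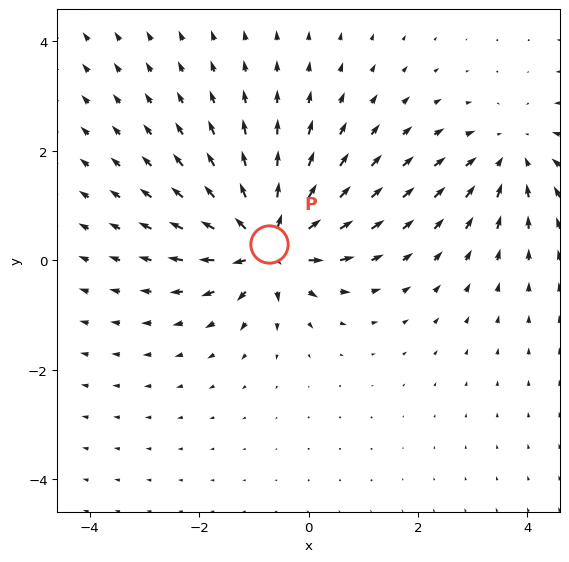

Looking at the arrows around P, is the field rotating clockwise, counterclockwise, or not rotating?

Near P at (-0.7, 0.3) the arrows show no circulation. The curl there is ≈0.

not rotating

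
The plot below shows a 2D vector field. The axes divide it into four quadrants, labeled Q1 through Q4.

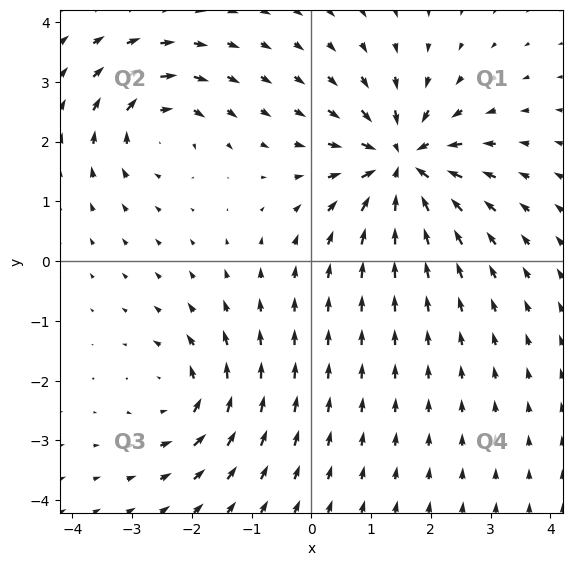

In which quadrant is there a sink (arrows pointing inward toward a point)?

Q1

The sink sits at approximately (1.5, 1.6), which lies in quadrant Q1. The divergence there is about -6, negative as expected for a sink.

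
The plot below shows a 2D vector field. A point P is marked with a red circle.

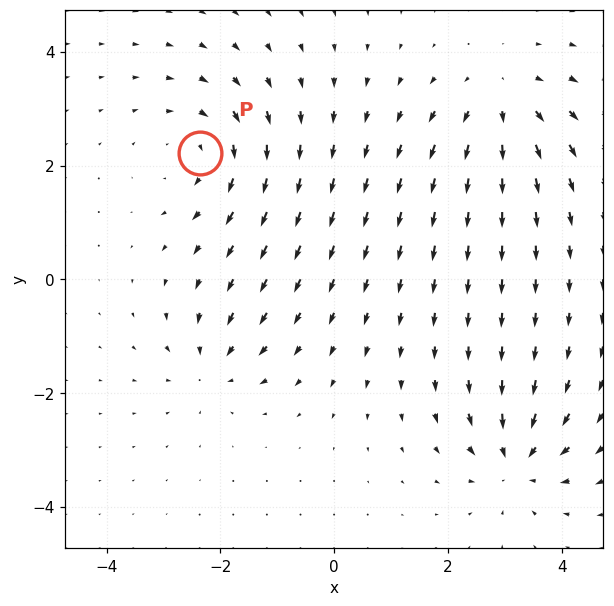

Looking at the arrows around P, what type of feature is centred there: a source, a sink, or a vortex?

vortex

At P (-2.4, 2.2) the arrows circulate clockwise. Divergence ≈0, curl about -4 — near-zero divergence with nonzero curl is a vortex.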